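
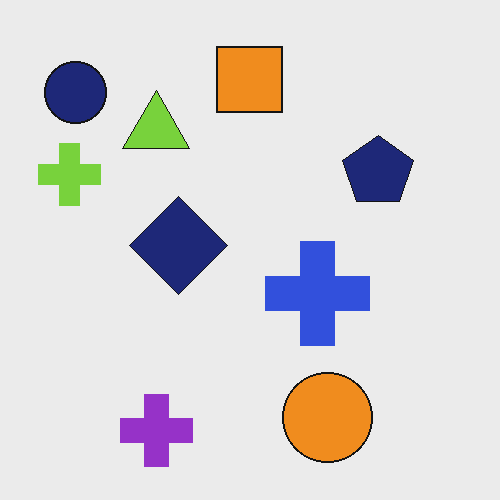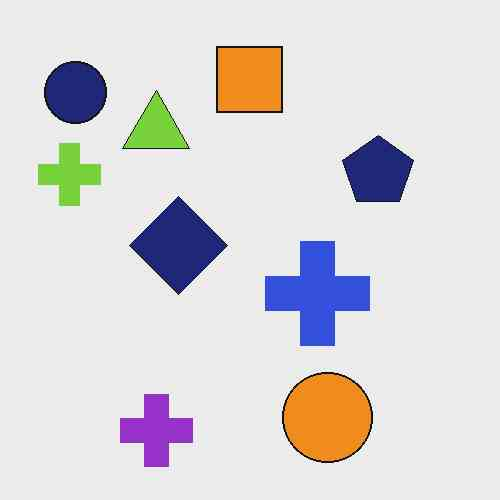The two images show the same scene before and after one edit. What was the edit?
The second image is the first given moderate JPEG compression.

Blocky 8×8 compression artifacts appear around shape edges and the flat background shows ringing — characteristic JPEG degradation.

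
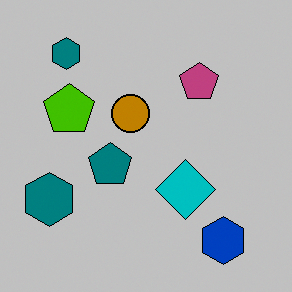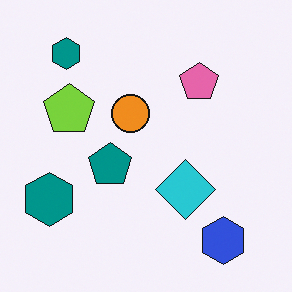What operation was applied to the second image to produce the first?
The transformation is: heavily posterized to just a handful of flat colors.

Each flat color has snapped to a coarser quantized level — most visibly, the near-white background has dropped to a flat grey.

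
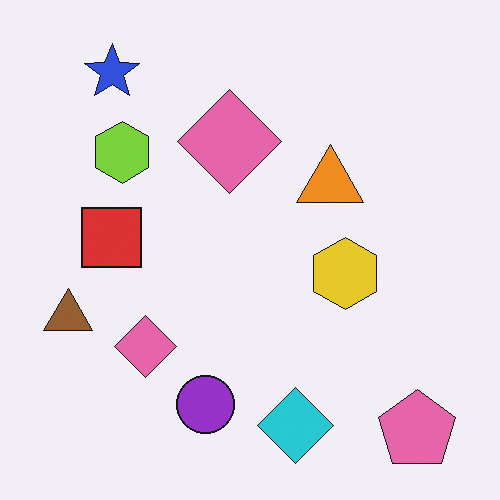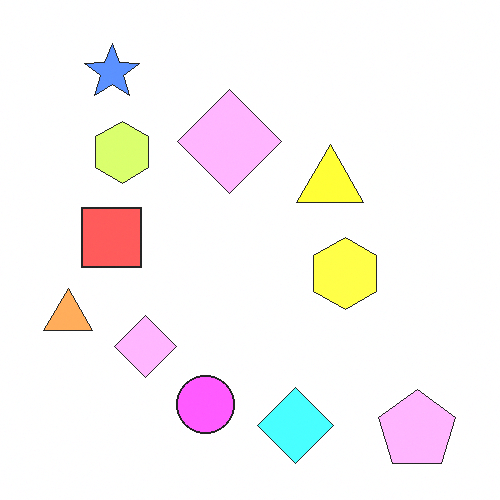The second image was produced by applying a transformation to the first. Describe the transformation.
Brightened a lot.

Every pixel — background and shapes alike — is uniformly brightened.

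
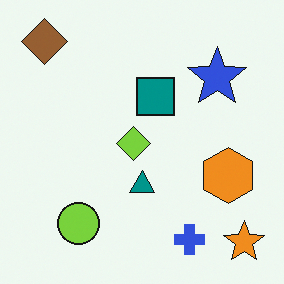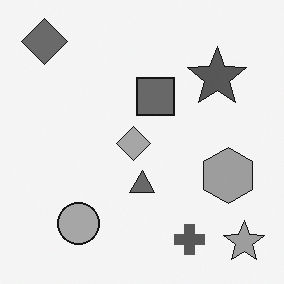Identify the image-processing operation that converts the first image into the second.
It was converted to grayscale.

All color is removed — every shape is now a shade of grey.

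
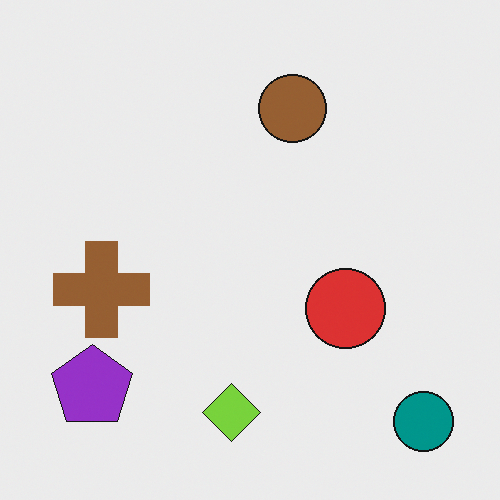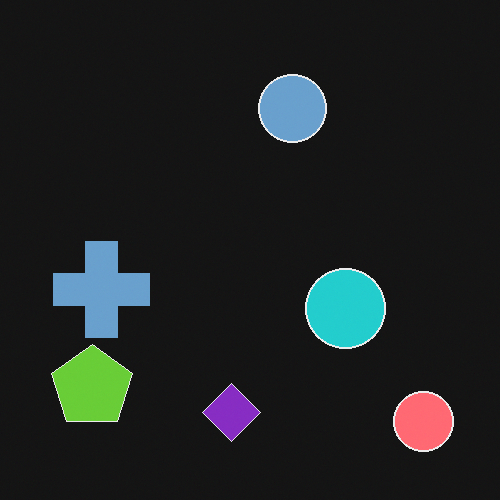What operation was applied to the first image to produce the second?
It was color-inverted (negative).

The light background has become dark and every shape's color is its complement — a photographic negative.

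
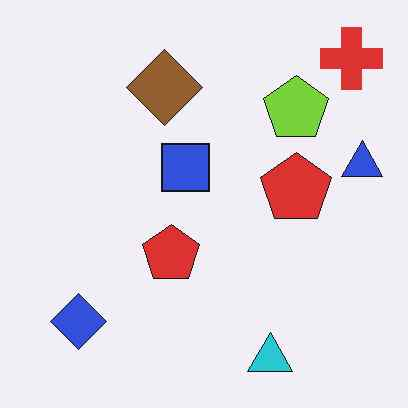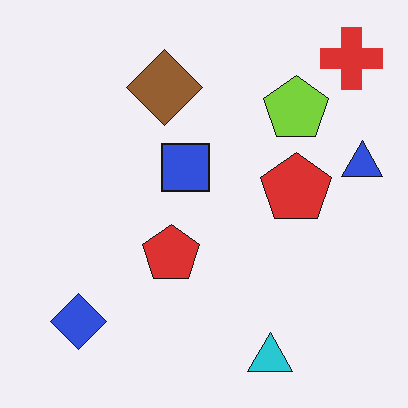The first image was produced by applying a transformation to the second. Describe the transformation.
JPEG-compressed with visible artifacts.

Blocky 8×8 compression artifacts appear around shape edges and the flat background shows ringing — characteristic JPEG degradation.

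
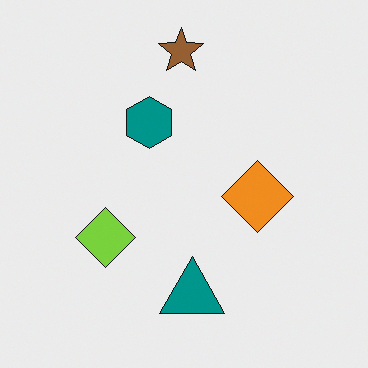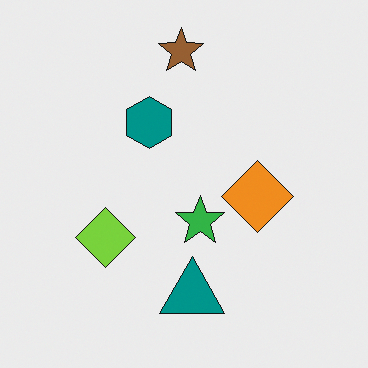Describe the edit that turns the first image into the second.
This is the original image overlaid with an additional green star.

A green star appears in the second image that is absent from the first.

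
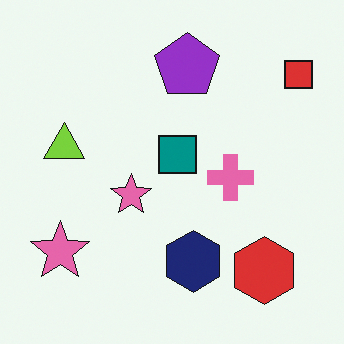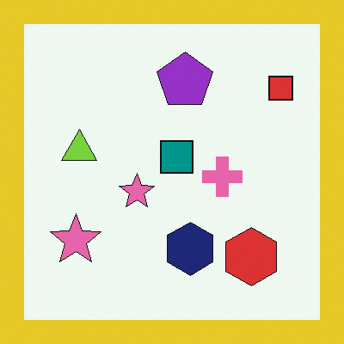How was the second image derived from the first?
It was framed with a yellow border.

A solid yellow frame runs around the edge of the second image, with the content slightly shrunk inside it.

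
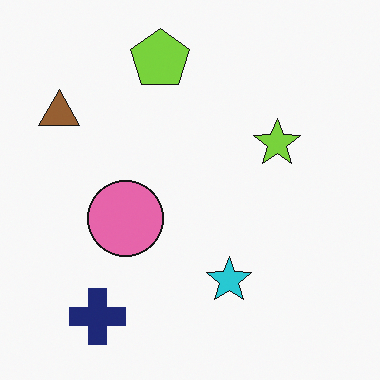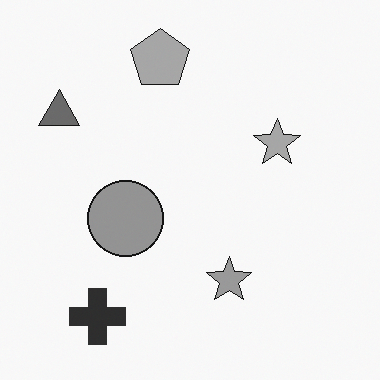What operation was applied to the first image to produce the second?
Converted to grayscale.

All color is removed — every shape is now a shade of grey.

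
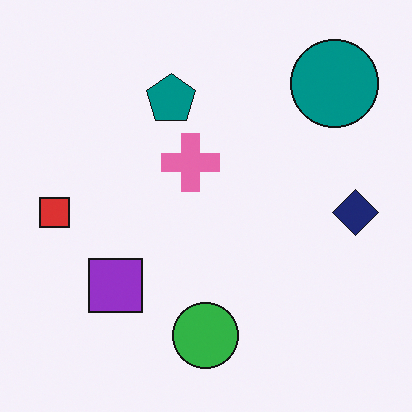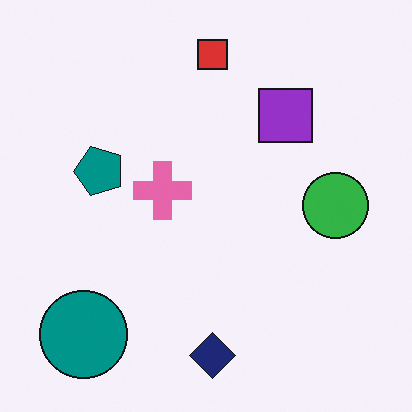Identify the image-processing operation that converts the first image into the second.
It was transposed (reflected across the top-left ↔ bottom-right diagonal).

Shapes have swapped their row and column positions — what was in the top-right is now in the bottom-left — a diagonal reflection.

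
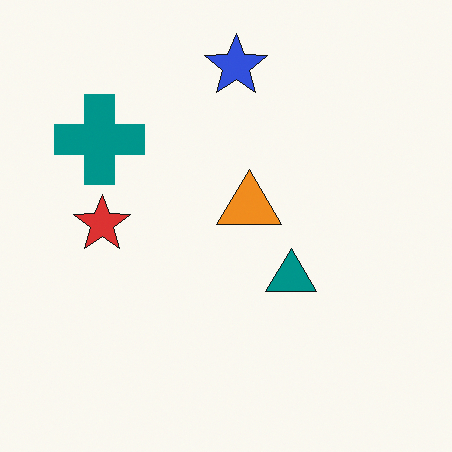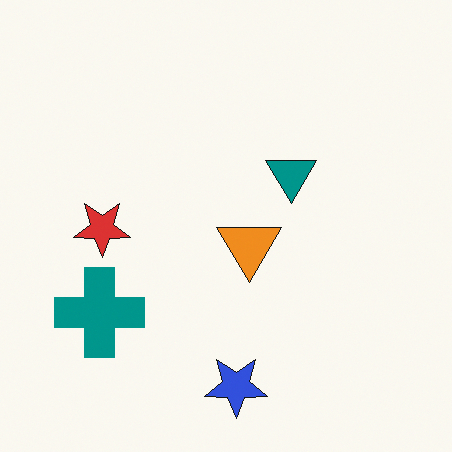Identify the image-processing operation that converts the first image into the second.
Flipped vertically (top ↔ bottom).

The blue star is in the top of the first image and the bottom of the second — shapes on opposite sides of the horizontal midline have swapped in a mirror flip.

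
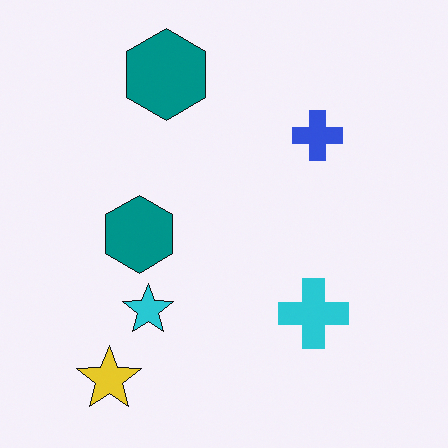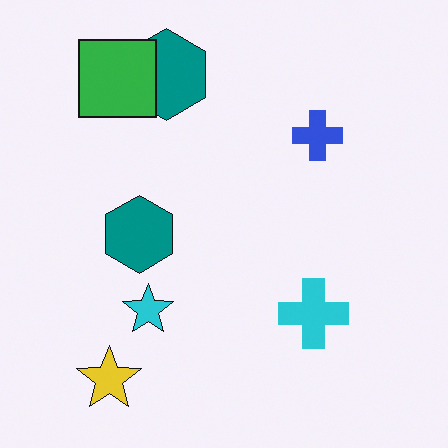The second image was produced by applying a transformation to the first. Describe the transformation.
The second image is the first overlaid with an additional green square.

A green square appears in the second image that is absent from the first.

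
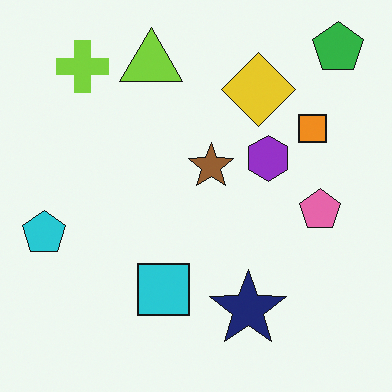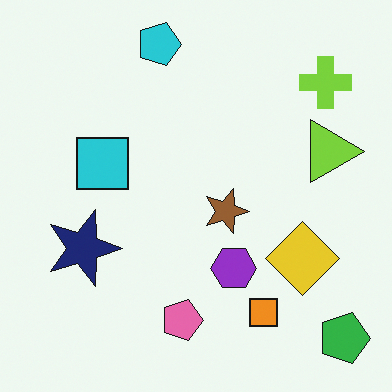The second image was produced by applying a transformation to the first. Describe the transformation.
It was rotated 90° clockwise.

The green pentagon sits in the top-right of the first image and the bottom-right of the second — consistent with a whole-image 90° clockwise rotation.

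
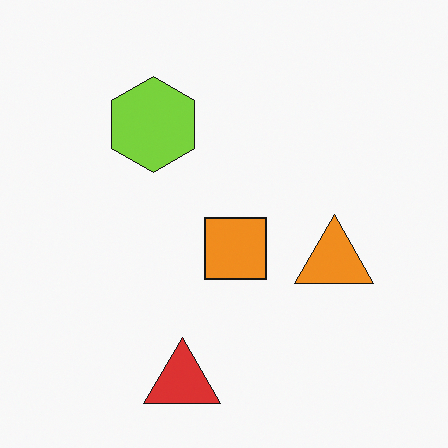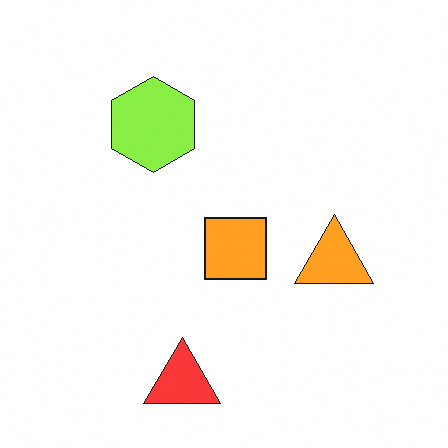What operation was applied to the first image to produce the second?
Slightly brightened.

Every pixel — background and shapes alike — is uniformly brightened.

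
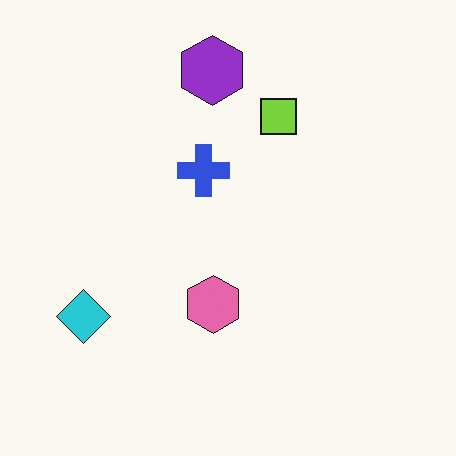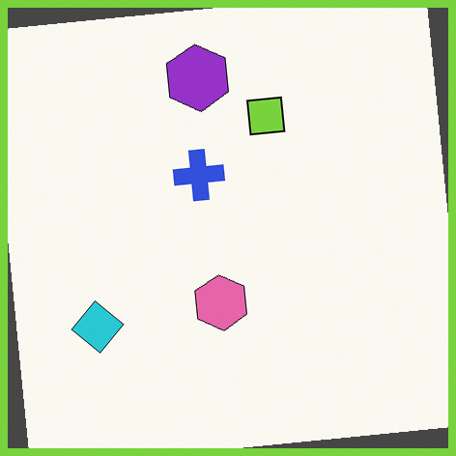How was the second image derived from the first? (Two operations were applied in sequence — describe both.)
It was rotated counter-clockwise by a few degrees, then framed with a lime border.

Every shape is tilted by the same angle and the image corners show triangular fill wedges — a whole-image rotation by a non-right angle. A solid lime frame runs around the edge of the second image, with the content slightly shrunk inside it.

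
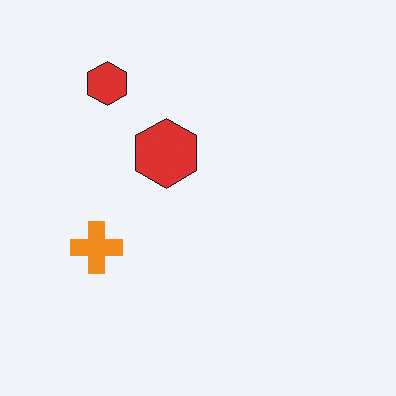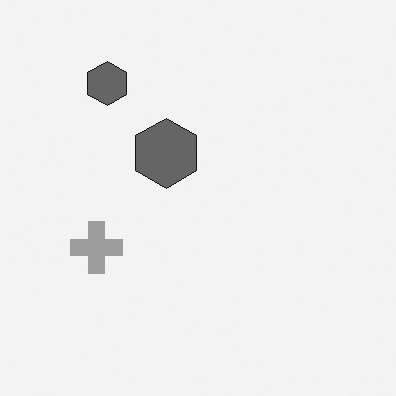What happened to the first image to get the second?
The second image is the first converted to grayscale.

All color is removed — every shape is now a shade of grey.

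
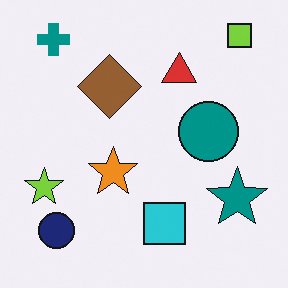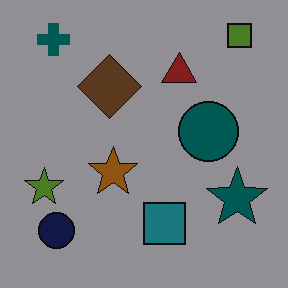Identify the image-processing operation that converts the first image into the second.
It was noticeably darkened.

Every pixel — background and shapes alike — is uniformly darkened.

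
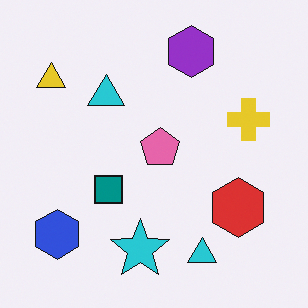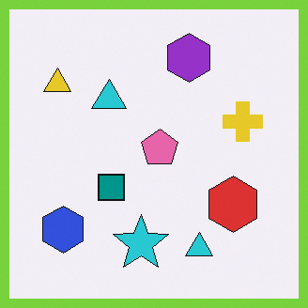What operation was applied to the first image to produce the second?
This is the original image framed with a lime border.

A solid lime frame runs around the edge of the second image, with the content slightly shrunk inside it.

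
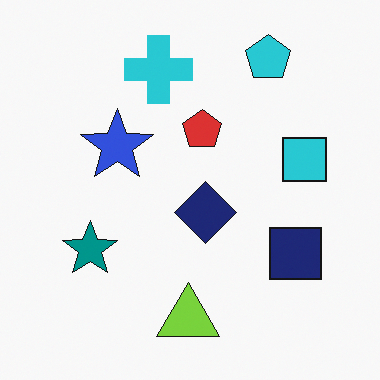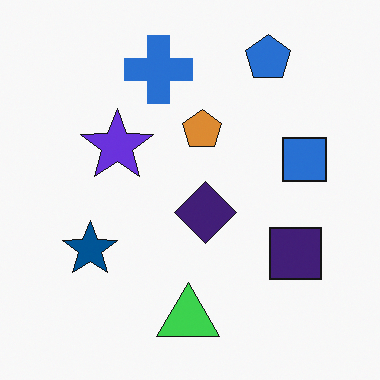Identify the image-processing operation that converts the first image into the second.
The image was hue-shifted by a small amount.

Every shape's color has rotated by the same amount around the hue wheel — a uniform hue shift.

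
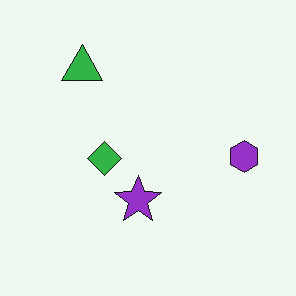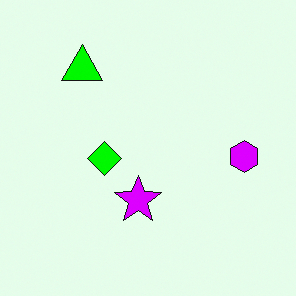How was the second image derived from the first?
Made much more vivid (saturation change).

All colors are more vivid — a global saturation change.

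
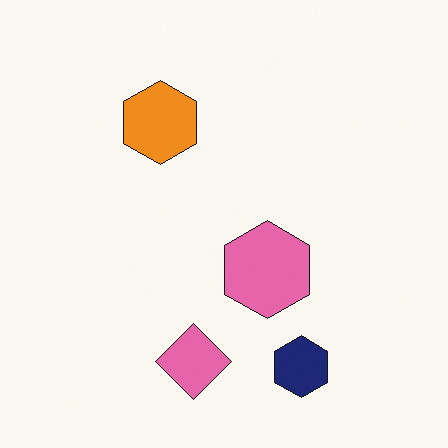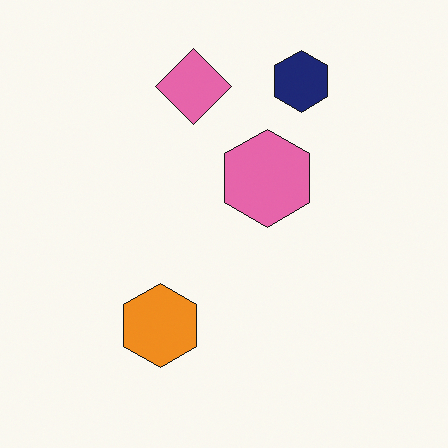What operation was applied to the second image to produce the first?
It was flipped vertically (top ↔ bottom).

The navy hexagon is in the top-right of the second image and the bottom-right of the first — shapes on opposite sides of the horizontal midline have swapped in a mirror flip.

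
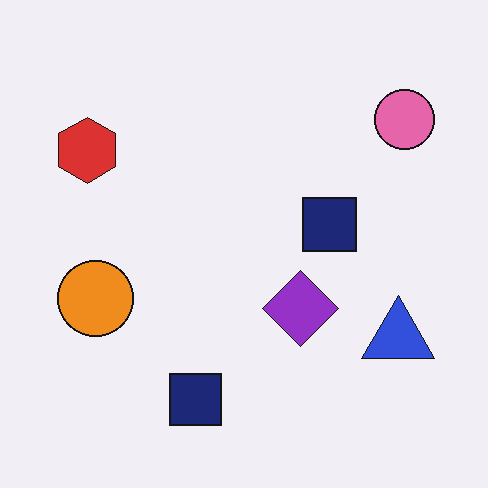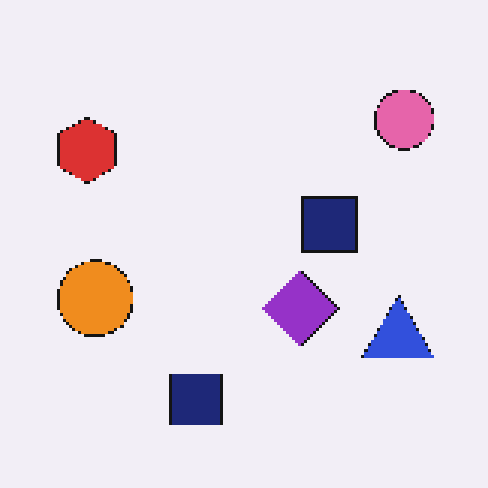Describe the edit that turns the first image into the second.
The transformation is: lightly pixelated (a mild mosaic effect).

Shapes are reduced to large square blocks; fine edges and outlines are lost — a downscale-then-upscale (mosaic) effect.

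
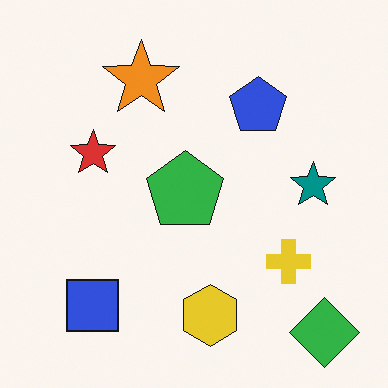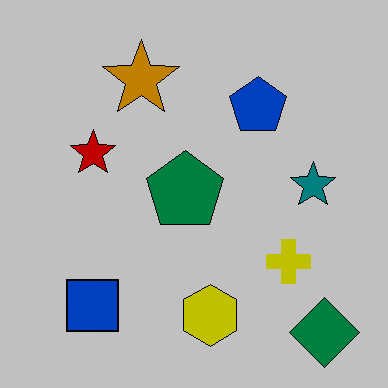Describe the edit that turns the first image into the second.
This is the original image heavily posterized to just a handful of flat colors.

Each flat color has snapped to a coarser quantized level — most visibly, the near-white background has dropped to a flat grey.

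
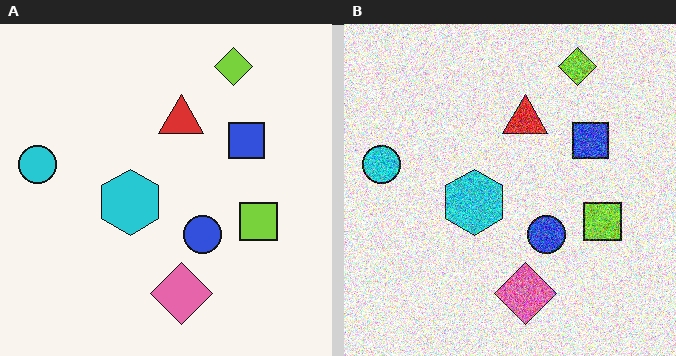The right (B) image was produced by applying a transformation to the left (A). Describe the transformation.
The image was degraded with heavy additive noise.

Random speckle covers the whole image, including the flat background.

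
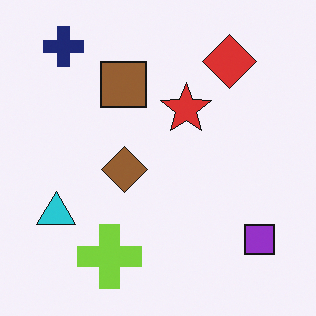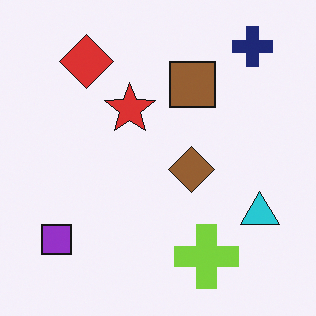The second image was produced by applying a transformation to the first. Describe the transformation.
The second image is the first flipped horizontally (left ↔ right).

The cyan triangle is in the bottom-left of the first image and the bottom-right of the second — shapes on opposite sides of the vertical midline have swapped in a mirror flip.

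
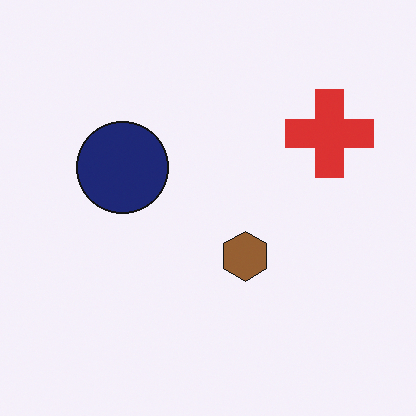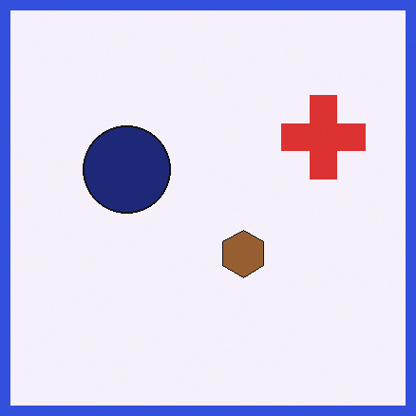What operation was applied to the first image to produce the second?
The second image is the first framed with a blue border.

A solid blue frame runs around the edge of the second image, with the content slightly shrunk inside it.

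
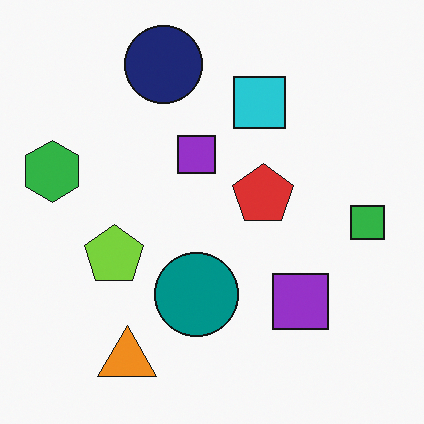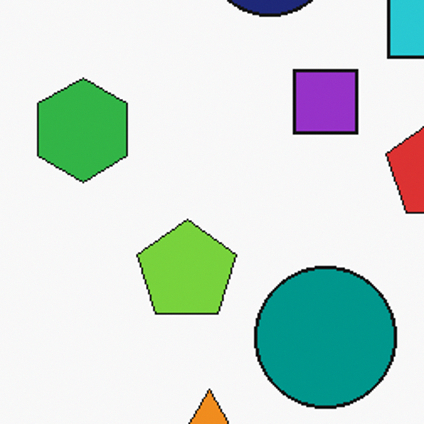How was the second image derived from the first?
The transformation is: cropped tightly and scaled back up.

The visible shapes are larger and the field of view is narrower; shapes near the original edges may be partly or wholly outside the frame — a crop-and-rescale.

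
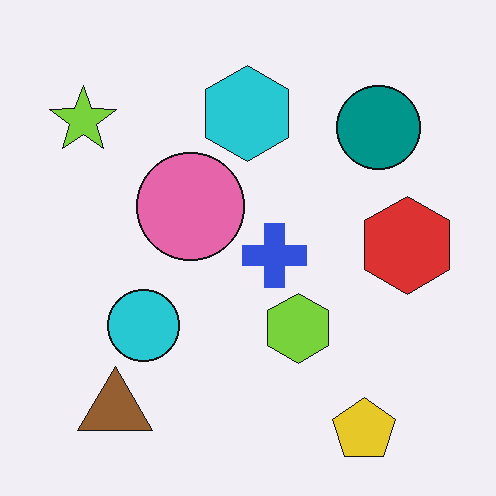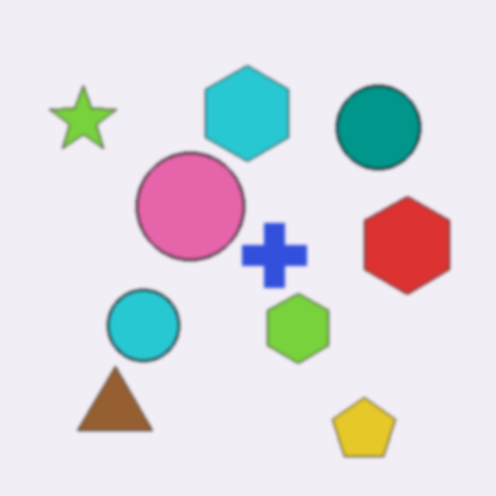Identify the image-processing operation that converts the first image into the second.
Slightly softened.

Shape edges and outlines are uniformly softened across the whole image.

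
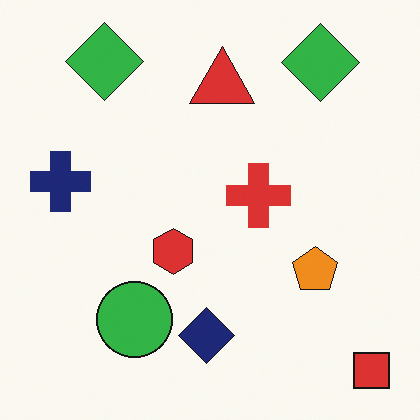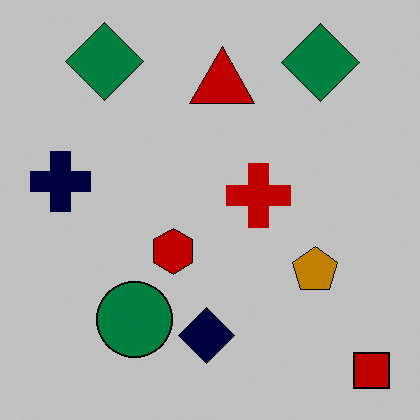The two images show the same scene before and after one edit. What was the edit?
The transformation is: heavily posterized to just a handful of flat colors.

Each flat color has snapped to a coarser quantized level — most visibly, the near-white background has dropped to a flat grey.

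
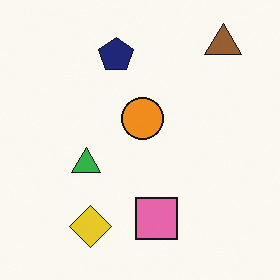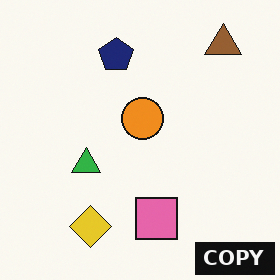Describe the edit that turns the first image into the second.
The second image is the first watermarked with the text "COPY" in the lower-right corner.

A dark label reading "COPY" appears in the lower-right corner.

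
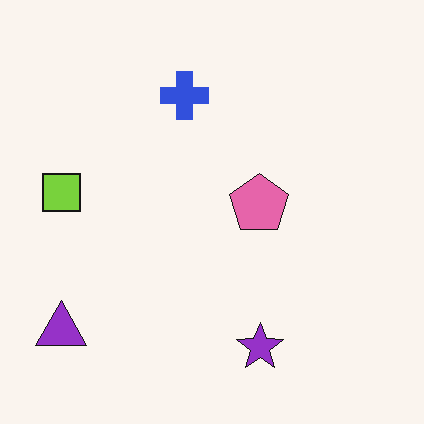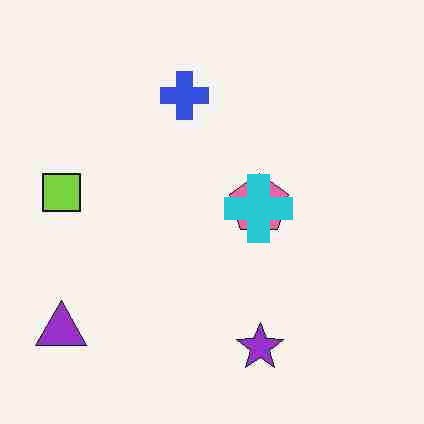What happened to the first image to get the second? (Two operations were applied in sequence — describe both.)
Heavily JPEG-compressed with obvious blocking artifacts, then overlaid with an additional cyan cross.

Blocky 8×8 compression artifacts appear around shape edges and the flat background shows ringing — characteristic JPEG degradation. A cyan cross appears in the second image that is absent from the first.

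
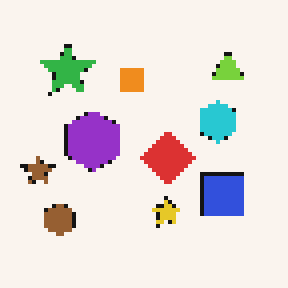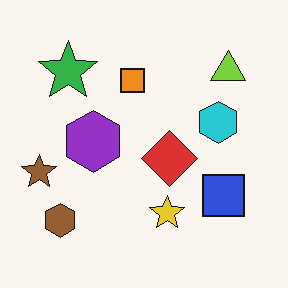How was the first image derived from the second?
Mildly pixelated.

Shapes are reduced to large square blocks; fine edges and outlines are lost — a downscale-then-upscale (mosaic) effect.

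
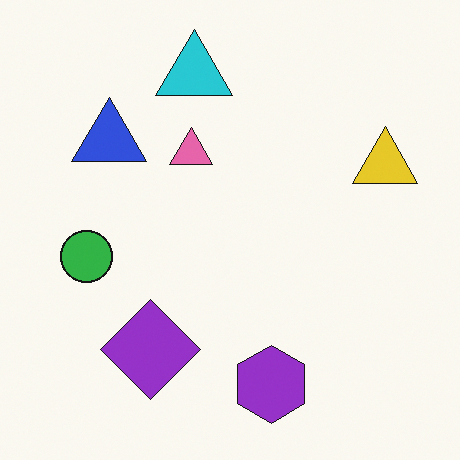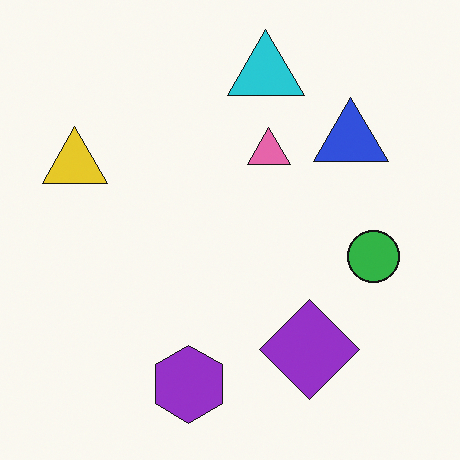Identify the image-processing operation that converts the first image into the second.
The transformation is: flipped horizontally (left ↔ right).

The yellow triangle is in the right of the first image and the left of the second — shapes on opposite sides of the vertical midline have swapped in a mirror flip.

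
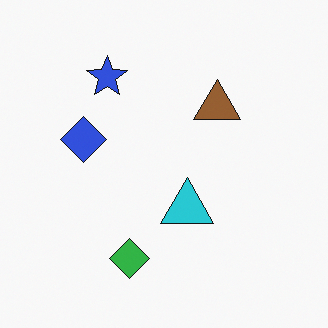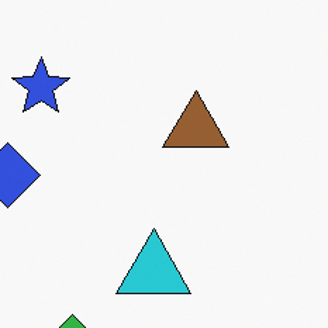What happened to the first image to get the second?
It was cropped slightly and scaled back up.

The visible shapes are larger and the field of view is narrower; shapes near the original edges may be partly or wholly outside the frame — a crop-and-rescale.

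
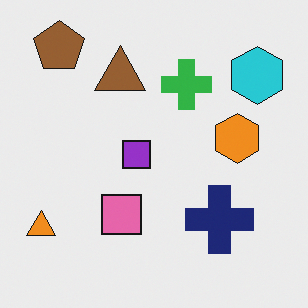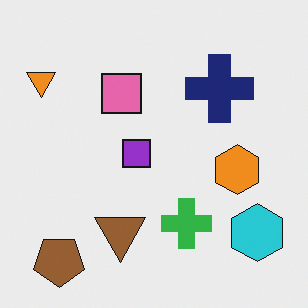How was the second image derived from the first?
The transformation is: flipped vertically (top ↔ bottom).

The brown pentagon is in the top-left of the first image and the bottom-left of the second — shapes on opposite sides of the horizontal midline have swapped in a mirror flip.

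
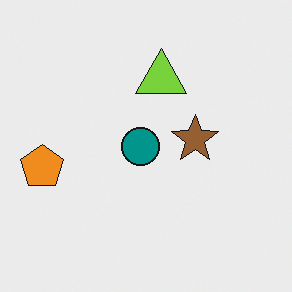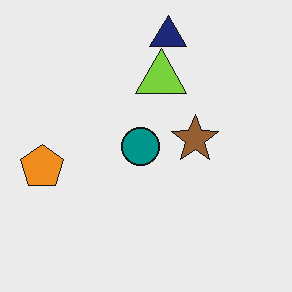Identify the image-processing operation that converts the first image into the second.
It was overlaid with an additional navy triangle.

A navy triangle appears in the second image that is absent from the first.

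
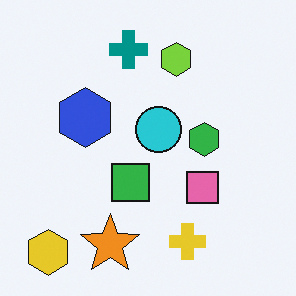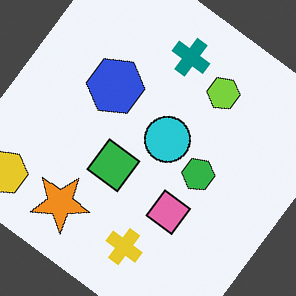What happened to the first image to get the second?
The image was rotated clockwise by a large amount — several tens of degrees.

Every shape is tilted by the same angle and the image corners show triangular fill wedges — a whole-image rotation by a non-right angle.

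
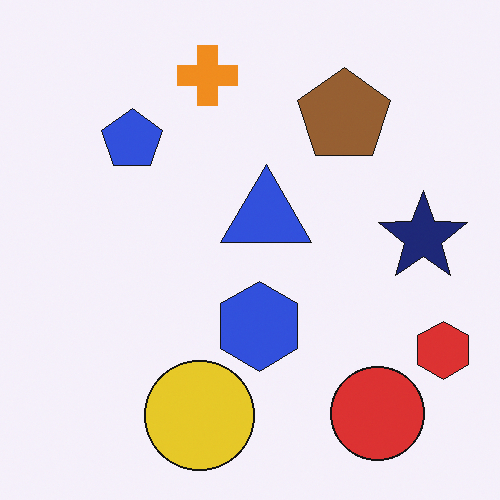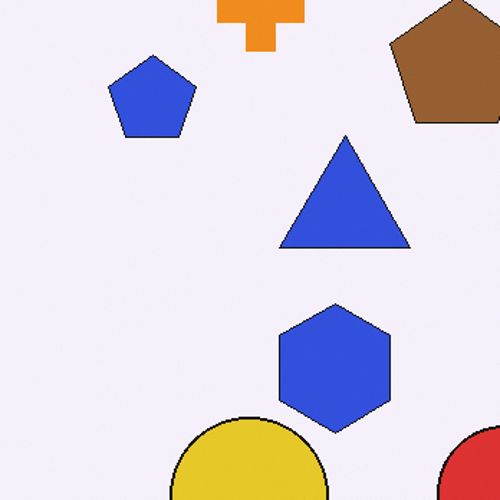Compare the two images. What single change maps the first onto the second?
The image was cropped to a modestly smaller region and rescaled.

The visible shapes are larger and the field of view is narrower; shapes near the original edges may be partly or wholly outside the frame — a crop-and-rescale.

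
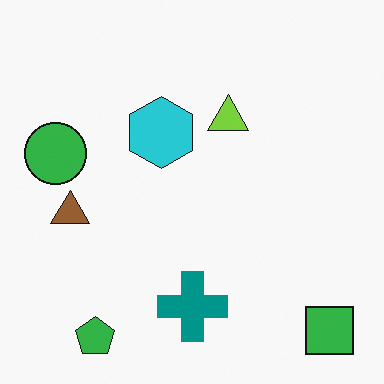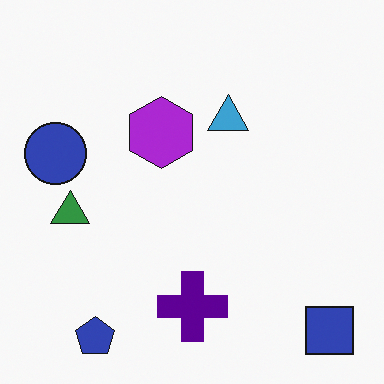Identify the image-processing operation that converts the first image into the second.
Hue-shifted by a moderate amount.

Every shape's color has rotated by the same amount around the hue wheel — a uniform hue shift.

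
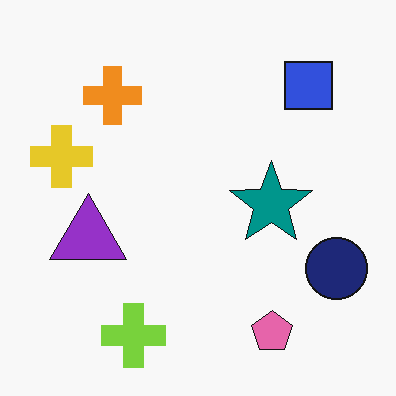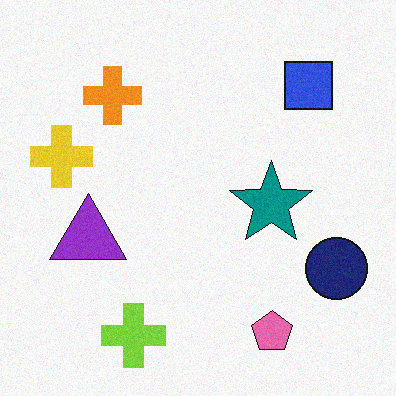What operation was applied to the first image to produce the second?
It was degraded with subtle gaussian noise.

Random speckle covers the whole image, including the flat background.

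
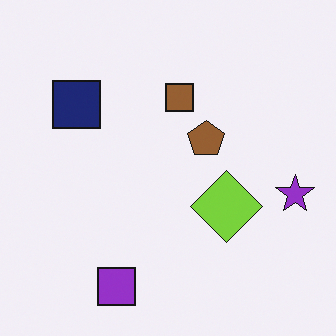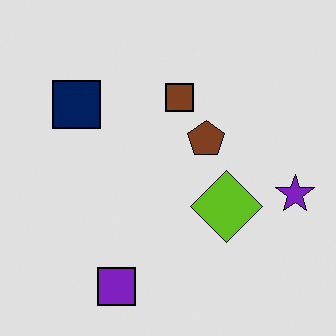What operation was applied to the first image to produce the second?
It was moderately posterized.

Each flat color has snapped to a coarser quantized level — most visibly, the near-white background has dropped to a flat grey.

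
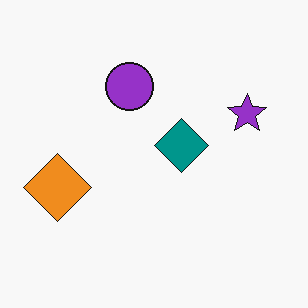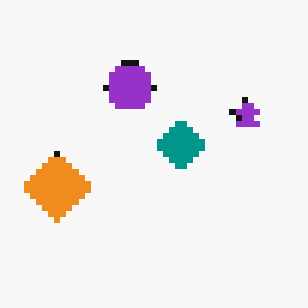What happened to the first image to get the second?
Pixelated into visible square blocks.

Shapes are reduced to large square blocks; fine edges and outlines are lost — a downscale-then-upscale (mosaic) effect.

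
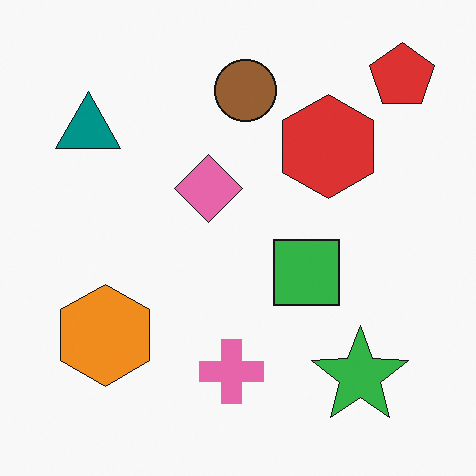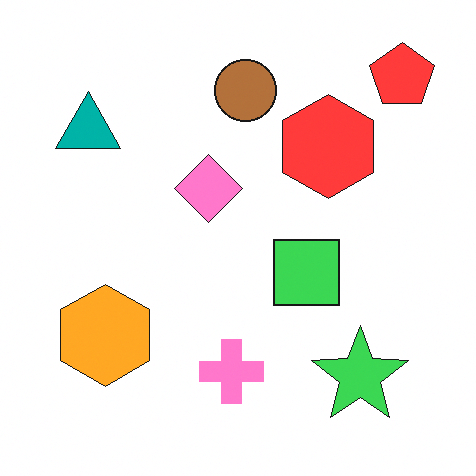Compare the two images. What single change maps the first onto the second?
The image was slightly brightened.

Every pixel — background and shapes alike — is uniformly brightened.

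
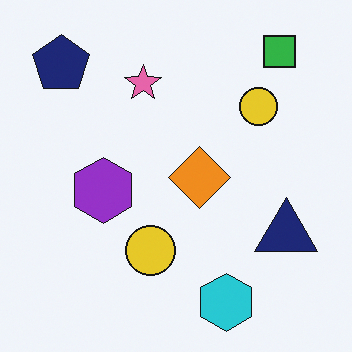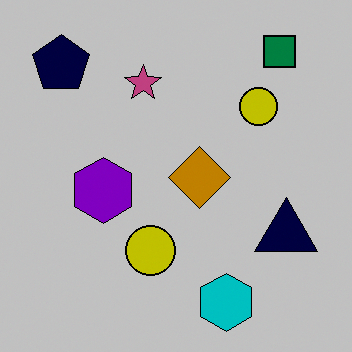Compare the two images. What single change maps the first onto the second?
The transformation is: heavily posterized to just a handful of flat colors.

Each flat color has snapped to a coarser quantized level — most visibly, the near-white background has dropped to a flat grey.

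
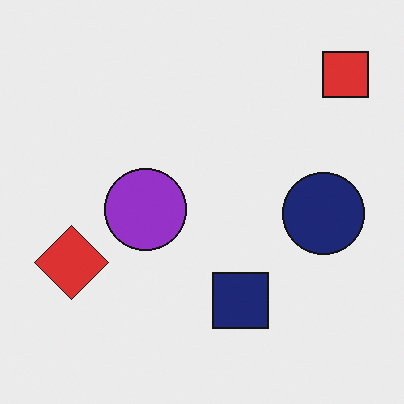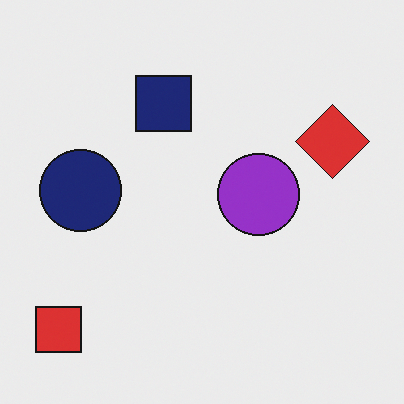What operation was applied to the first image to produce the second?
The image was rotated 180°.

The red square sits in the top-right of the first image and the bottom-left of the second — consistent with a whole-image 180° rotation.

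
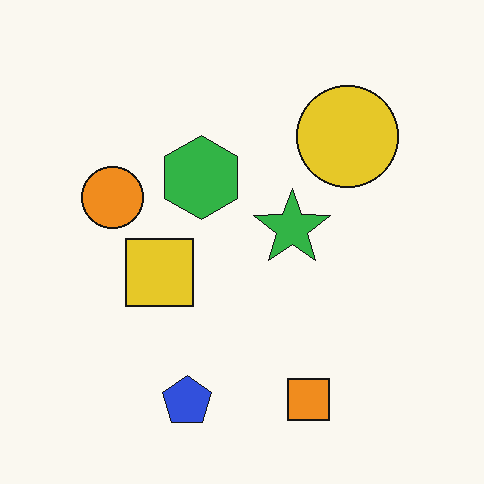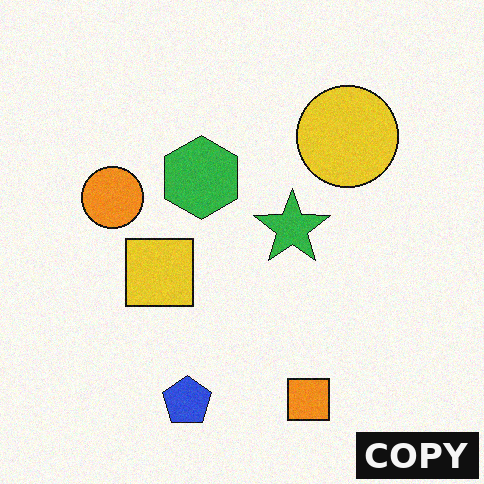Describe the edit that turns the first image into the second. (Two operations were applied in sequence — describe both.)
The second image is the first degraded with light additive noise, then watermarked with the text "COPY" in the lower-right corner.

Random speckle covers the whole image, including the flat background. A dark label reading "COPY" appears in the lower-right corner.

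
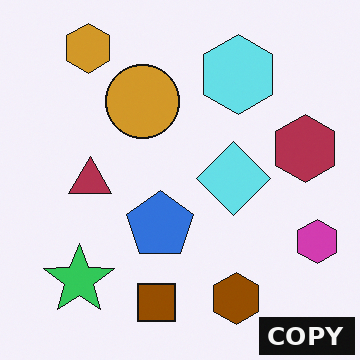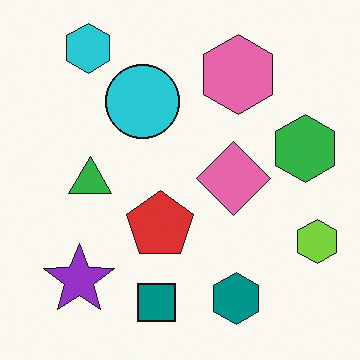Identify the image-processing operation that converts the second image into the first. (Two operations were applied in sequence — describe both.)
Hue-shifted by a large amount, then watermarked with the text "COPY" in the lower-right corner.

Every shape's color has rotated by the same amount around the hue wheel — a uniform hue shift. A dark label reading "COPY" appears in the lower-right corner.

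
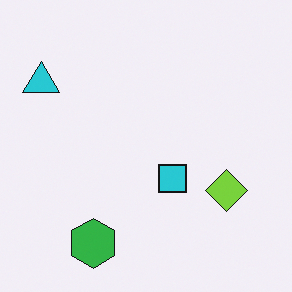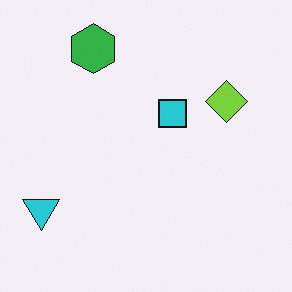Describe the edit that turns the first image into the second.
The transformation is: flipped vertically (top ↔ bottom).

The green hexagon is in the bottom-left of the first image and the top-left of the second — shapes on opposite sides of the horizontal midline have swapped in a mirror flip.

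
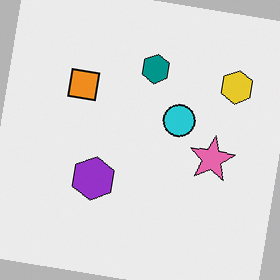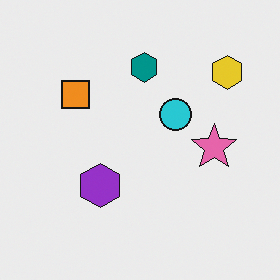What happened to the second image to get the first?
It was rotated clockwise by a slight angle.

Every shape is tilted by the same angle and the image corners show triangular fill wedges — a whole-image rotation by a non-right angle.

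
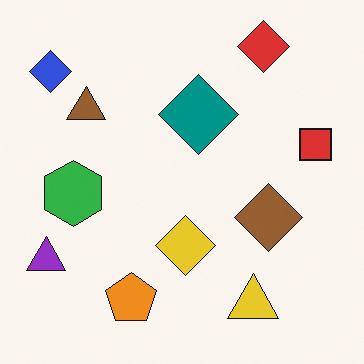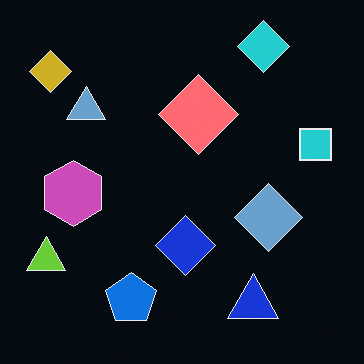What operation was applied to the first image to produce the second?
The second image is the first color-inverted (negative).

The light background has become dark and every shape's color is its complement — a photographic negative.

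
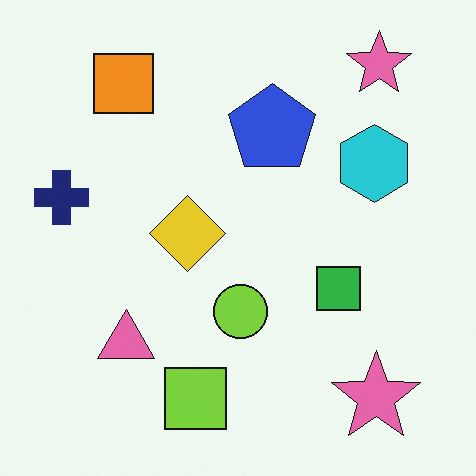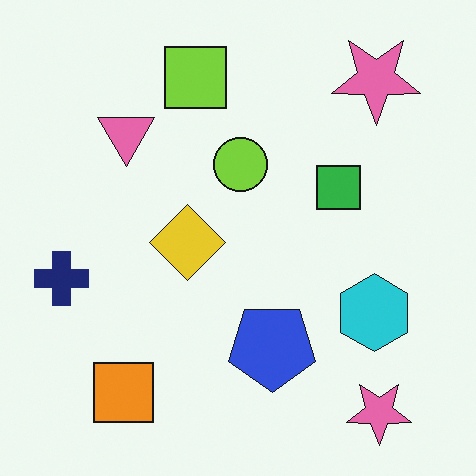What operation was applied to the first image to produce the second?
It was flipped vertically (top ↔ bottom).

The lime square is in the bottom of the first image and the top of the second — shapes on opposite sides of the horizontal midline have swapped in a mirror flip.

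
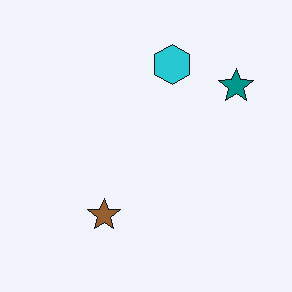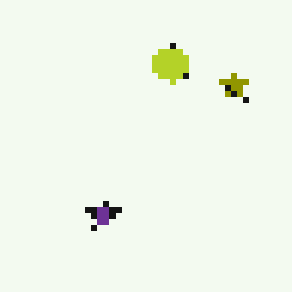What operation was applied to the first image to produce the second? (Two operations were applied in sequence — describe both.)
It was pixelated into visible square blocks, then hue-shifted by a large amount.

Shapes are reduced to large square blocks; fine edges and outlines are lost — a downscale-then-upscale (mosaic) effect. Every shape's color has rotated by the same amount around the hue wheel — a uniform hue shift.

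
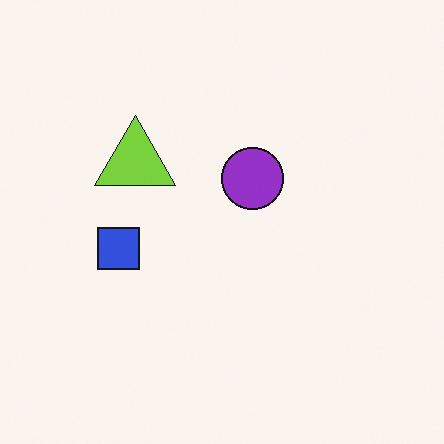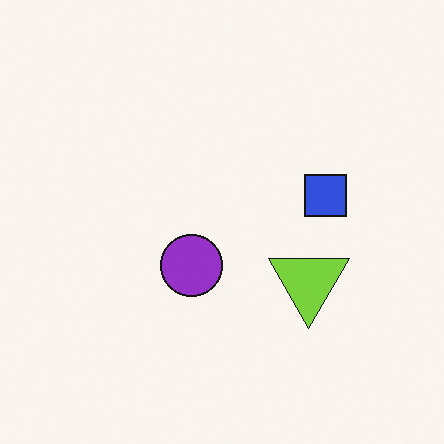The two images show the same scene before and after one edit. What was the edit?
Rotated 180°.

The blue square sits in the left of the first image and the right of the second — consistent with a whole-image 180° rotation.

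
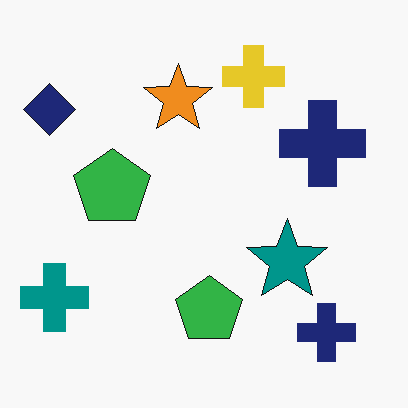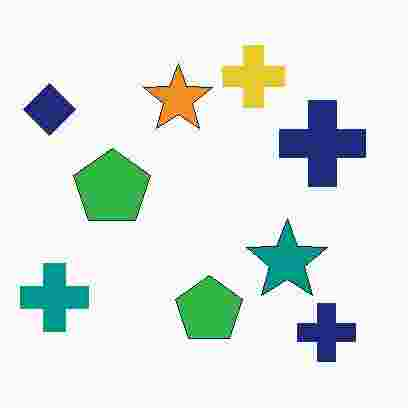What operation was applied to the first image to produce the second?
Degraded with heavy JPEG compression.

Blocky 8×8 compression artifacts appear around shape edges and the flat background shows ringing — characteristic JPEG degradation.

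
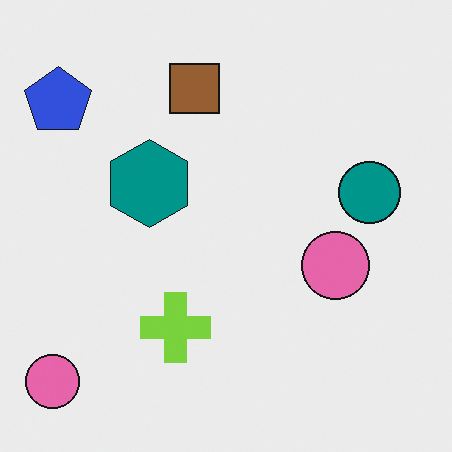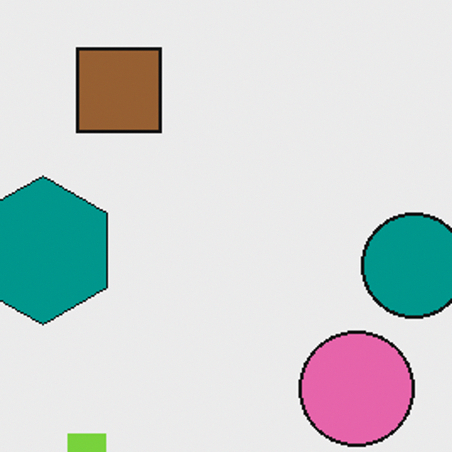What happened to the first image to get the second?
The image was cropped tightly and scaled back up.

The visible shapes are larger and the field of view is narrower; shapes near the original edges may be partly or wholly outside the frame — a crop-and-rescale.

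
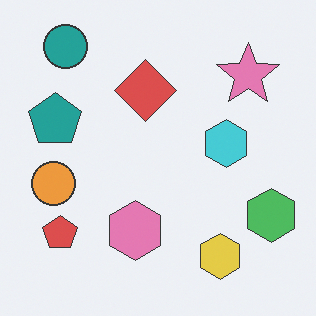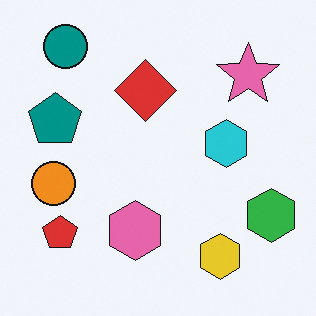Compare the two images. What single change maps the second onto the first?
The image was given slightly reduced contrast.

Tones are pushed toward mid-grey across the whole image — a global contrast change.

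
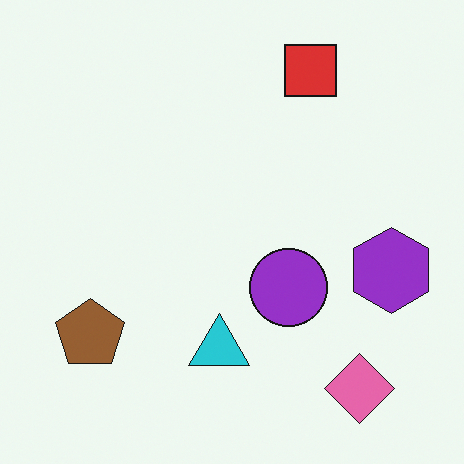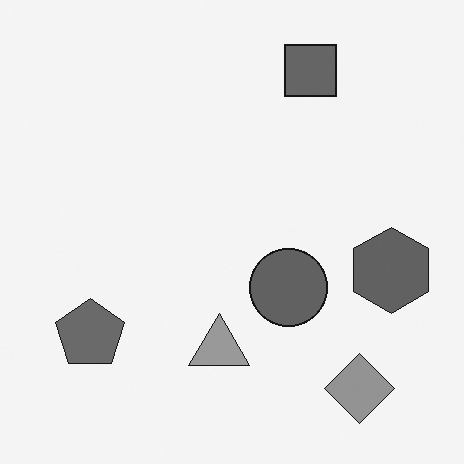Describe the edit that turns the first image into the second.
This is the original image converted to grayscale.

All color is removed — every shape is now a shade of grey.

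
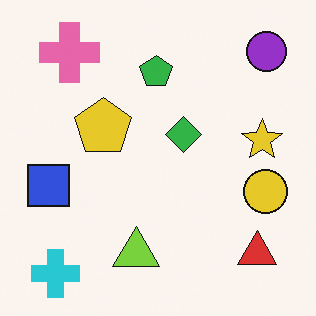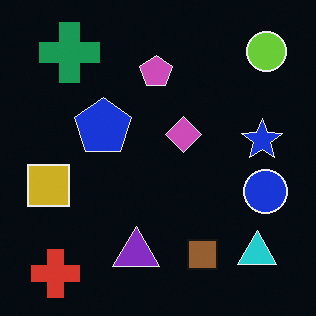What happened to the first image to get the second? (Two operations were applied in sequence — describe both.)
The second image is the first color-inverted (negative), then overlaid with an additional brown square.

The light background has become dark and every shape's color is its complement — a photographic negative. A brown square appears in the second image that is absent from the first.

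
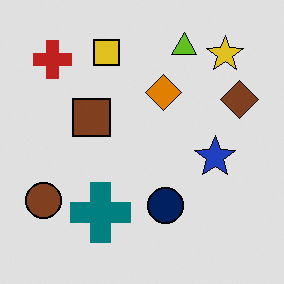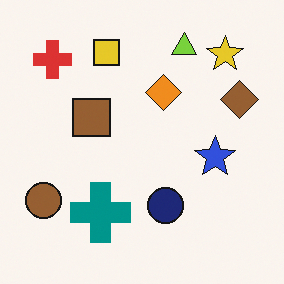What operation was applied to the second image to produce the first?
The first image is the second moderately posterized.

Each flat color has snapped to a coarser quantized level — most visibly, the near-white background has dropped to a flat grey.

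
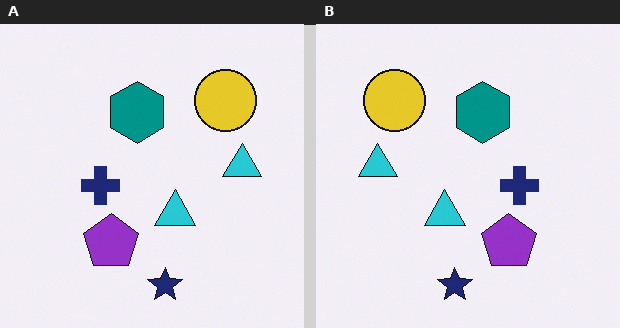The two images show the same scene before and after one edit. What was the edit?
It was flipped horizontally (left ↔ right).

The yellow circle is in the top-right of the left (A) image and the top-left of the right (B) — shapes on opposite sides of the vertical midline have swapped in a mirror flip.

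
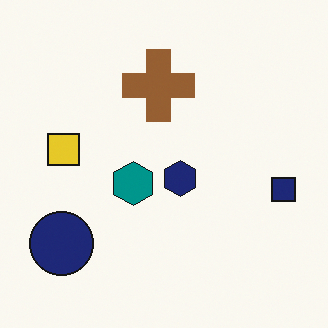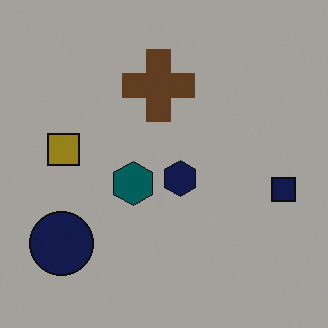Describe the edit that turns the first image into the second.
The image was substantially darkened.

Every pixel — background and shapes alike — is uniformly darkened.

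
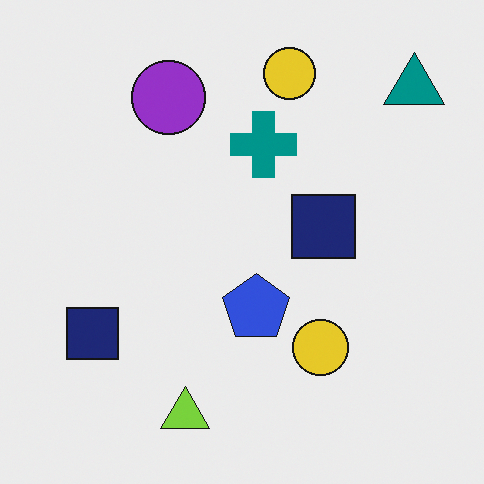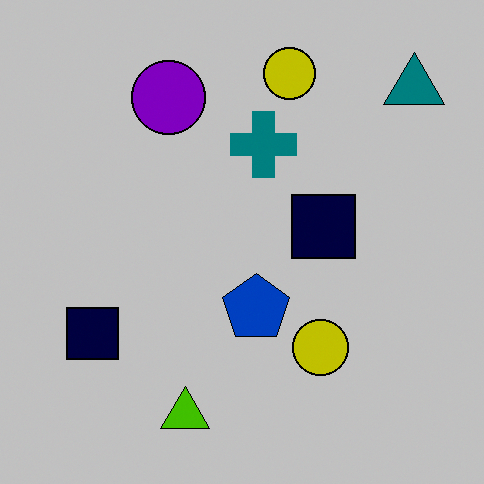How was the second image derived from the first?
Heavily posterized to just a handful of flat colors.

Each flat color has snapped to a coarser quantized level — most visibly, the near-white background has dropped to a flat grey.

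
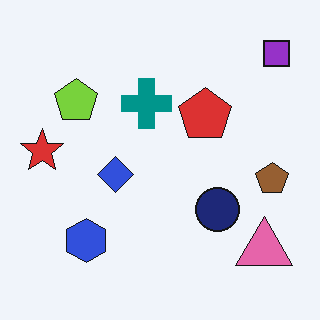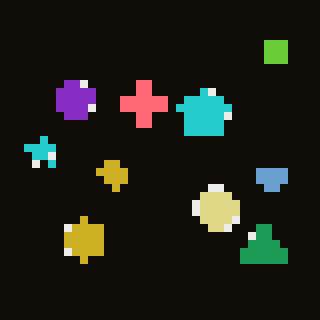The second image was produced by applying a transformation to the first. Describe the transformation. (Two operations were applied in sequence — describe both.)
The transformation is: moderately pixelated, then color-inverted (negative).

Shapes are reduced to large square blocks; fine edges and outlines are lost — a downscale-then-upscale (mosaic) effect. The light background has become dark and every shape's color is its complement — a photographic negative.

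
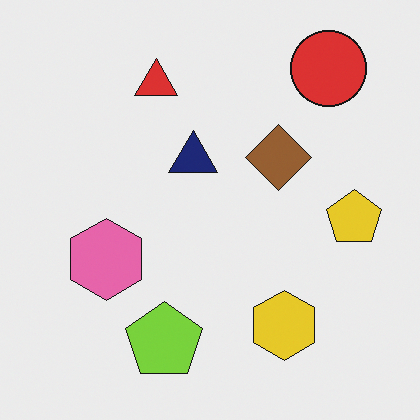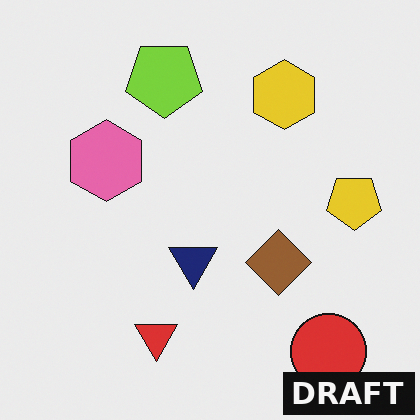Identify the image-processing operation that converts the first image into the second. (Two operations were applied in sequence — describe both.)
Flipped vertically (top ↔ bottom), then watermarked with the text "DRAFT" in the lower-right corner.

The red circle is in the top-right of the first image and the bottom-right of the second — shapes on opposite sides of the horizontal midline have swapped in a mirror flip. A dark label reading "DRAFT" appears in the lower-right corner.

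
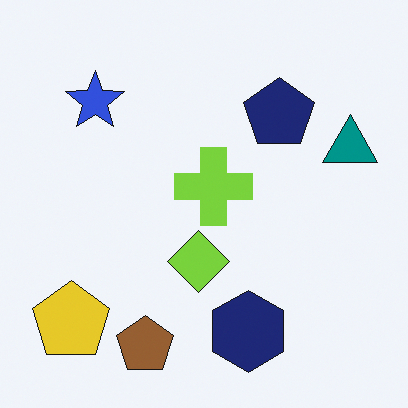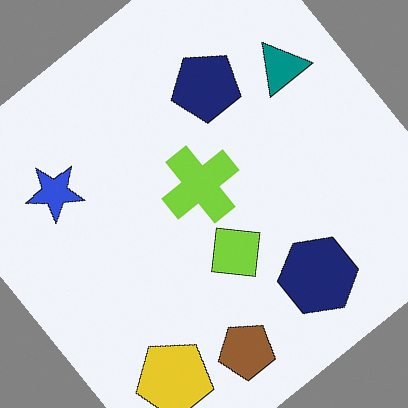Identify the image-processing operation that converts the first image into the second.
The transformation is: rotated counter-clockwise by a large amount — several tens of degrees.

Every shape is tilted by the same angle and the image corners show triangular fill wedges — a whole-image rotation by a non-right angle.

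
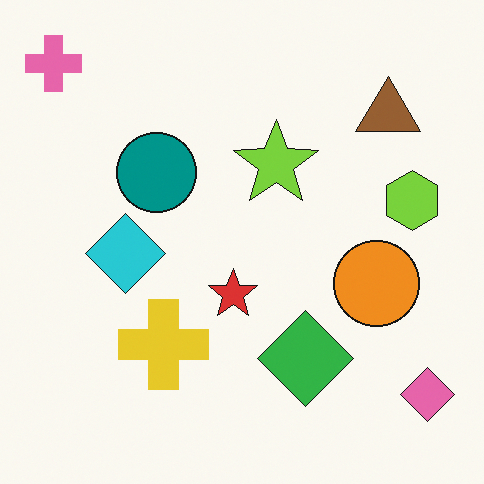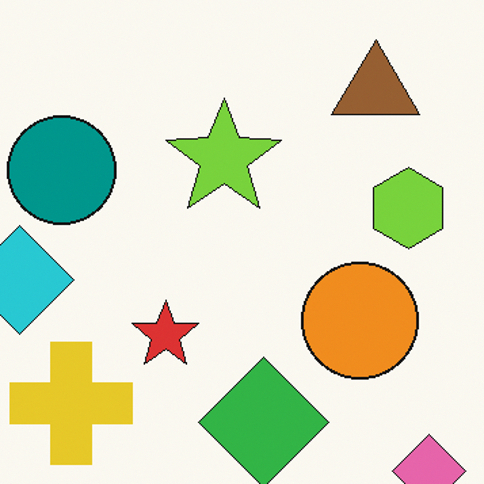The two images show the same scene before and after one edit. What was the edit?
The transformation is: cropped to a modestly smaller region and rescaled.

The visible shapes are larger and the field of view is narrower; shapes near the original edges may be partly or wholly outside the frame — a crop-and-rescale.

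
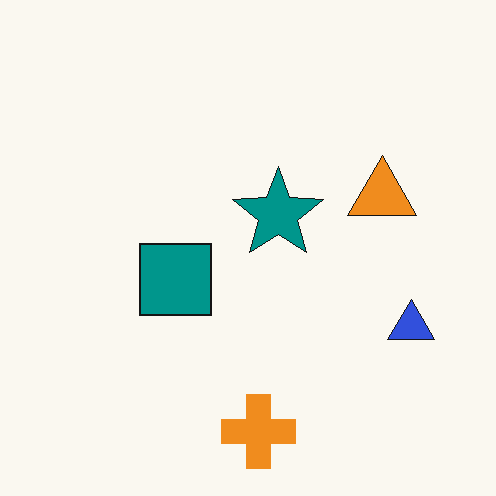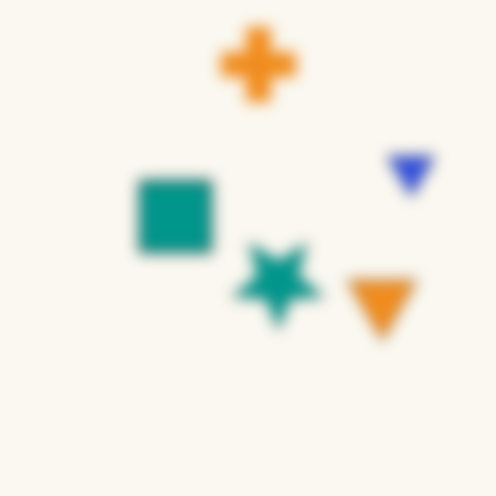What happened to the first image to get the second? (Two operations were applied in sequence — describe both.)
The transformation is: heavily blurred, then flipped vertically (top ↔ bottom).

Shape edges and outlines are uniformly softened across the whole image. The orange cross is in the bottom of the first image and the top of the second — shapes on opposite sides of the horizontal midline have swapped in a mirror flip.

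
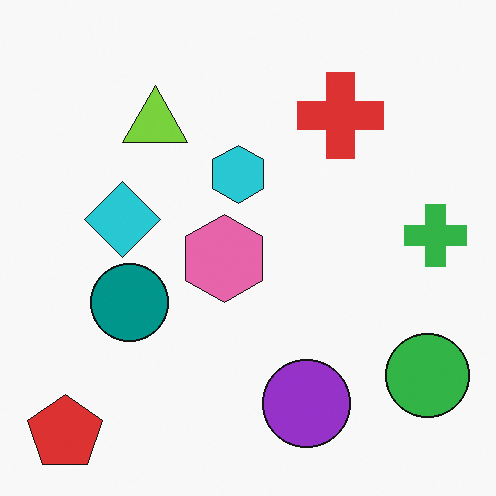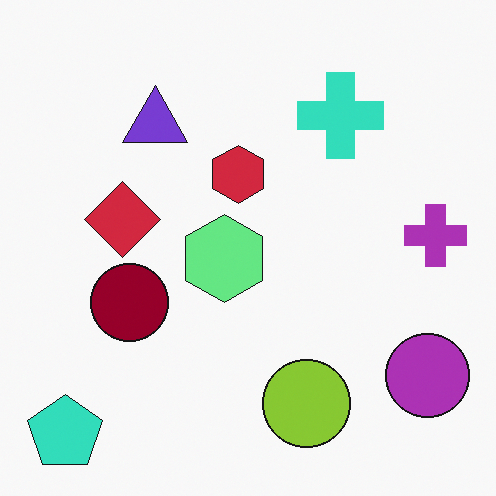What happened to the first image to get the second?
The transformation is: hue-shifted through roughly half the color wheel.

Every shape's color has rotated by the same amount around the hue wheel — a uniform hue shift.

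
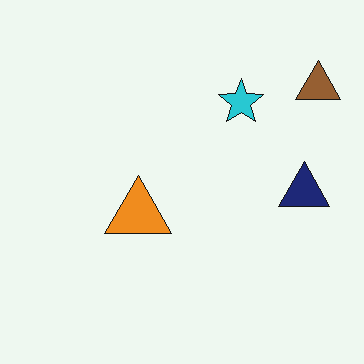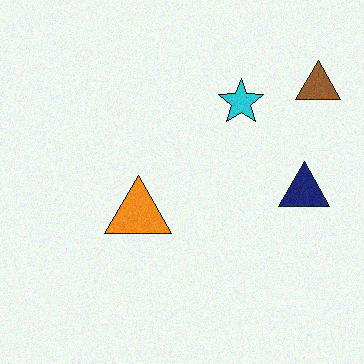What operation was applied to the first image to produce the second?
The second image is the first degraded with light additive noise.

Random speckle covers the whole image, including the flat background.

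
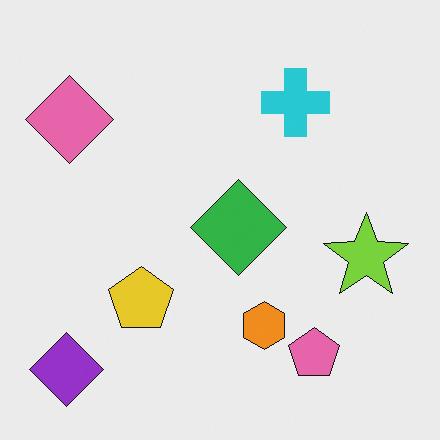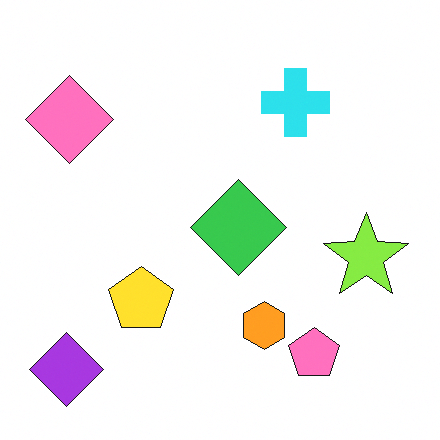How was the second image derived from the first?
The second image is the first brightened a little.

Every pixel — background and shapes alike — is uniformly brightened.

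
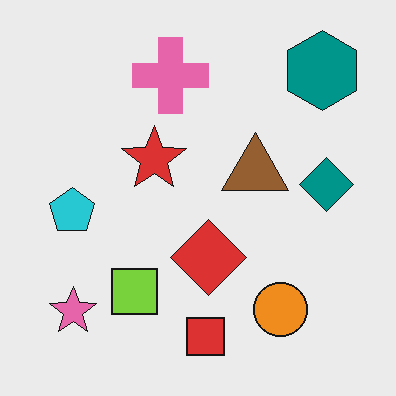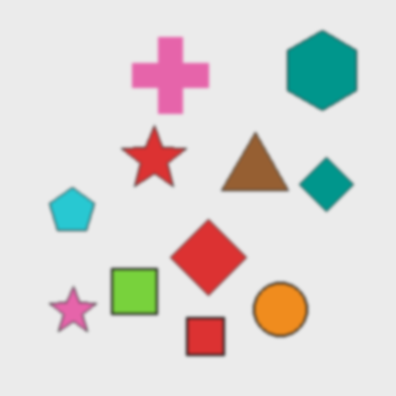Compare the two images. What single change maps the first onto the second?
This is the original image given a subtle gaussian blur.

Shape edges and outlines are uniformly softened across the whole image.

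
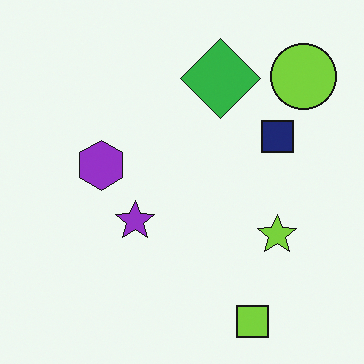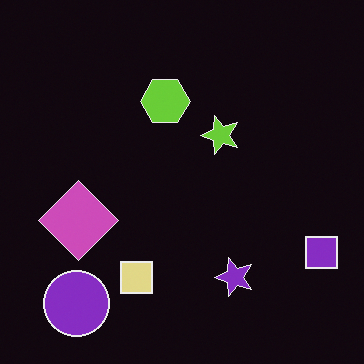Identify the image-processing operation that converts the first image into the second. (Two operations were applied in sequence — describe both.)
This is the original image transposed (reflected across the top-left ↔ bottom-right diagonal), then color-inverted (negative).

Shapes have swapped their row and column positions — what was in the top-right is now in the bottom-left — a diagonal reflection. The light background has become dark and every shape's color is its complement — a photographic negative.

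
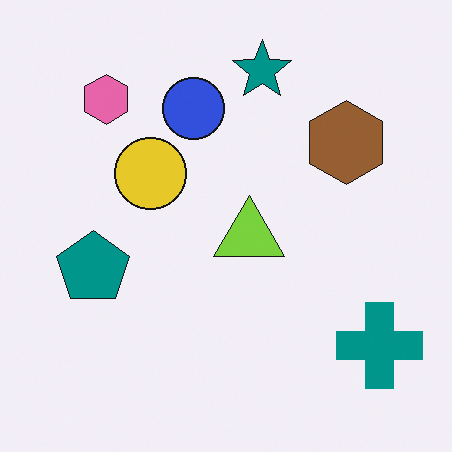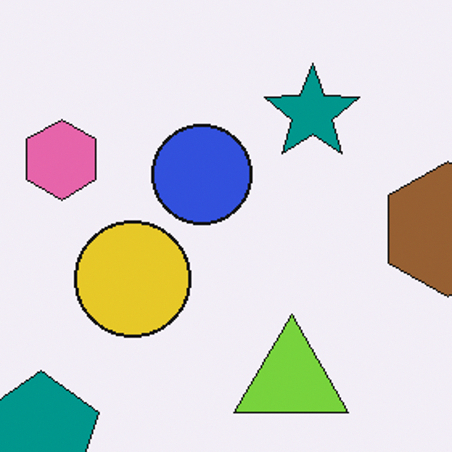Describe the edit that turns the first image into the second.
The second image is the first cropped to a modestly smaller region and rescaled.

The visible shapes are larger and the field of view is narrower; shapes near the original edges may be partly or wholly outside the frame — a crop-and-rescale.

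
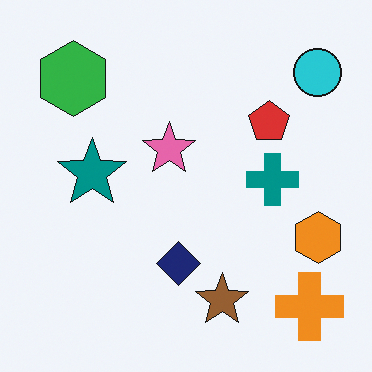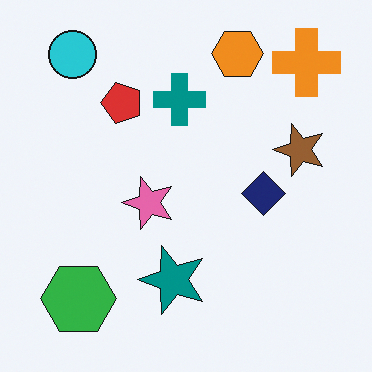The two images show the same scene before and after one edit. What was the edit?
This is the original image rotated 90° counter-clockwise.

The cyan circle sits in the top-right of the first image and the top-left of the second — consistent with a whole-image 90° counter-clockwise rotation.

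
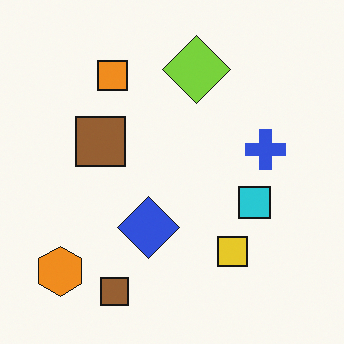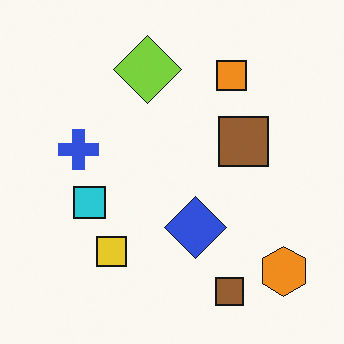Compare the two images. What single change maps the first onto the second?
The second image is the first flipped horizontally (left ↔ right).

The orange hexagon is in the bottom-left of the first image and the bottom-right of the second — shapes on opposite sides of the vertical midline have swapped in a mirror flip.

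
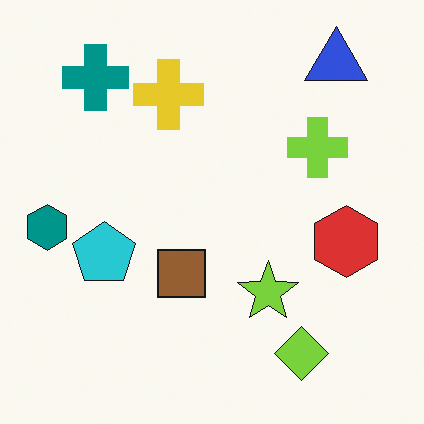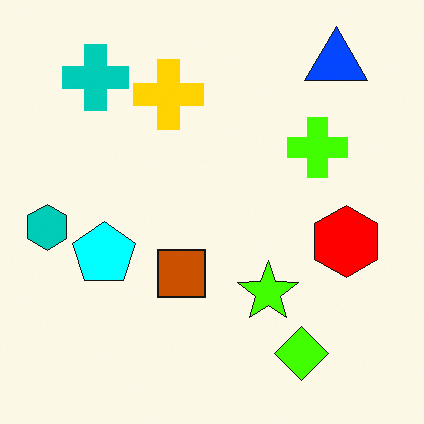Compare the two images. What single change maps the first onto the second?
Heavily oversaturated.

All colors are more vivid — a global saturation change.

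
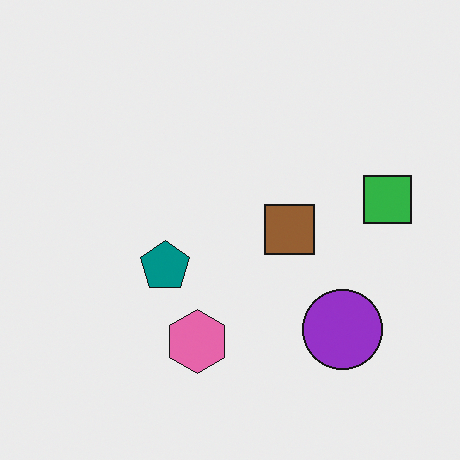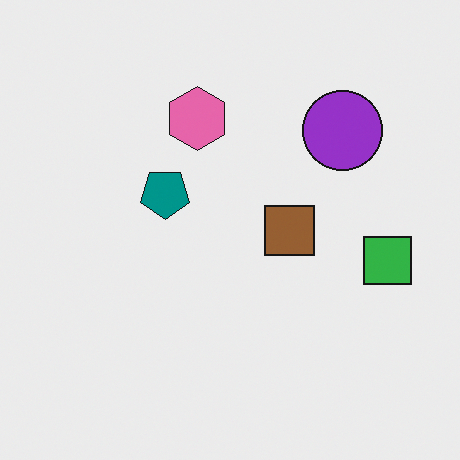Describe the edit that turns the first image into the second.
It was flipped vertically (top ↔ bottom).

The pink hexagon is in the bottom of the first image and the top of the second — shapes on opposite sides of the horizontal midline have swapped in a mirror flip.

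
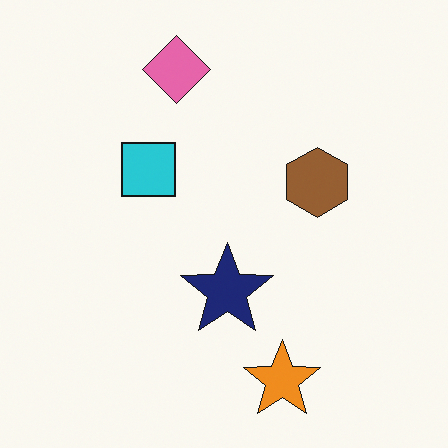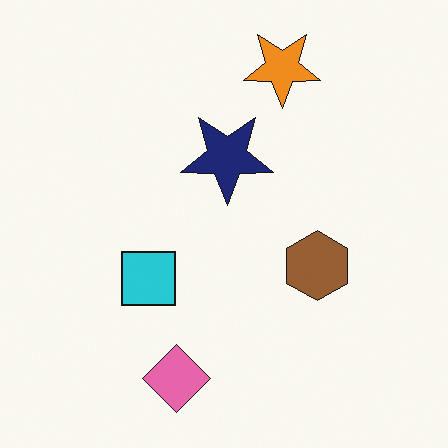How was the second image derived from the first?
It was flipped vertically (top ↔ bottom).

The orange star is in the bottom of the first image and the top of the second — shapes on opposite sides of the horizontal midline have swapped in a mirror flip.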